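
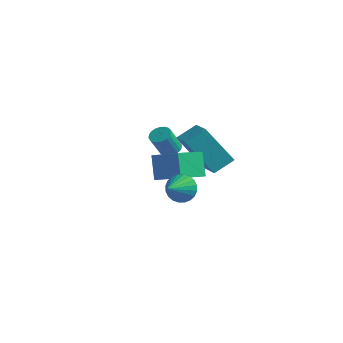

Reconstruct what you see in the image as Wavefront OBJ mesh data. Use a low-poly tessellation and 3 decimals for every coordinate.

v 0.053 1.04 3.774
v 0.444 1.893 4.309
v -0.942 1.723 3.414
v -0.551 2.576 3.948
v 1.091 1.644 2.052
v 1.482 2.497 2.586
v 0.096 2.327 1.691
v 0.487 3.18 2.226
v 0.269 -1.239 2.663
v -0.202 -0.824 3.732
v 0.531 0.021 2.289
v 0.06 0.436 3.358
v 1.68 -1.336 3.322
v 1.209 -0.921 4.391
v 1.942 -0.076 2.948
v 1.471 0.339 4.017
v 2.626 -2.533 3.628
v 2.973 -2.755 3.074
v 2.754 -3.547 4.112
v 3.173 -2.657 3.225
v 3.29 -2.541 3.438
v 3.306 -2.424 3.68
v 3.218 -2.323 3.913
v 3.041 -2.254 4.104
v 2.8 -2.228 4.222
v 2.533 -2.248 4.249
v 2.28 -2.312 4.182
v 2.08 -2.41 4.031
v 1.963 -2.526 3.818
v 1.947 -2.643 3.576
v 2.035 -2.744 3.343
v 2.212 -2.813 3.152
v 2.453 -2.839 3.034
v 2.72 -2.819 3.007
v -1.623 2.22 2.341
v -1.118 2.251 2.403
v -1.211 1.651 3.461
v -1.717 1.62 3.399
v -1.185 2.428 2.498
v -1.278 1.828 3.556
v -1.328 2.57 2.566
v -1.421 1.97 3.624
v -1.522 2.651 2.594
v -1.615 2.051 3.652
v -1.733 2.657 2.579
v -1.826 2.057 3.637
v -1.926 2.588 2.523
v -2.019 1.988 3.581
v -2.066 2.456 2.436
v -2.159 1.855 3.494
v -2.129 2.282 2.331
v -2.223 1.682 3.389
v -2.106 2.098 2.229
v -2.199 1.498 3.287
v -1.998 1.935 2.146
v -2.092 1.335 3.204
v -1.826 1.821 2.097
v -1.92 1.221 3.155
v -1.619 1.776 2.09
v -1.712 1.176 3.148
v -1.413 1.808 2.126
v -1.506 1.208 3.184
v -1.243 1.912 2.2
v -1.336 1.311 3.258
v -1.138 2.068 2.298
v -1.232 1.468 3.356
f 2 4 1
f 5 2 1
f 1 4 3
f 3 5 1
f 2 8 4
f 6 2 5
f 6 8 2
f 4 8 3
f 7 5 3
f 3 8 7
f 7 6 5
f 8 6 7
f 10 12 9
f 13 10 9
f 9 12 11
f 11 13 9
f 10 16 12
f 14 10 13
f 14 16 10
f 12 16 11
f 15 13 11
f 11 16 15
f 15 14 13
f 16 14 15
f 18 17 20
f 18 20 19
f 20 17 21
f 20 21 19
f 21 17 22
f 21 22 19
f 22 17 23
f 22 23 19
f 23 17 24
f 23 24 19
f 24 17 25
f 24 25 19
f 25 17 26
f 25 26 19
f 26 17 27
f 26 27 19
f 27 17 28
f 27 28 19
f 28 17 29
f 28 29 19
f 29 17 30
f 29 30 19
f 30 17 31
f 30 31 19
f 31 17 32
f 31 32 19
f 32 17 33
f 32 33 19
f 33 17 34
f 33 34 19
f 34 17 18
f 34 18 19
f 36 35 39
f 36 39 37
f 37 39 40
f 37 40 38
f 39 35 41
f 39 41 40
f 40 41 42
f 40 42 38
f 41 35 43
f 41 43 42
f 42 43 44
f 42 44 38
f 43 35 45
f 43 45 44
f 44 45 46
f 44 46 38
f 45 35 47
f 45 47 46
f 46 47 48
f 46 48 38
f 47 35 49
f 47 49 48
f 48 49 50
f 48 50 38
f 49 35 51
f 49 51 50
f 50 51 52
f 50 52 38
f 51 35 53
f 51 53 52
f 52 53 54
f 52 54 38
f 53 35 55
f 53 55 54
f 54 55 56
f 54 56 38
f 55 35 57
f 55 57 56
f 56 57 58
f 56 58 38
f 57 35 59
f 57 59 58
f 58 59 60
f 58 60 38
f 59 35 61
f 59 61 60
f 60 61 62
f 60 62 38
f 61 35 63
f 61 63 62
f 62 63 64
f 62 64 38
f 63 35 65
f 63 65 64
f 64 65 66
f 64 66 38
f 65 35 36
f 65 36 66
f 66 36 37
f 66 37 38



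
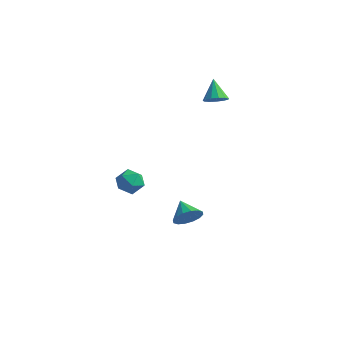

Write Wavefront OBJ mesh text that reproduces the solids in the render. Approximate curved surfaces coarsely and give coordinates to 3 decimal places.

v -0.533 -3.161 0.923
v 0.087 -2.829 0.481
v -0.407 -4.311 0.239
v 0.213 -3.979 -0.203
v 0.322 -4.147 0.603
v 0.244 -3.436 1.026
v -0.564 -3.704 -0.306
v -0.642 -2.993 0.117
v 0.068 -3.165 -0.279
v 0.615 -3.439 0.283
v -0.935 -3.701 0.437
v -0.388 -3.975 0.999
v 1.371 -0.312 -4.059
v 1.895 -0.164 -3.394
v 0.489 0.392 -3.521
v 1.98 0.164 -3.682
v 1.902 0.364 -4.072
v 1.682 0.384 -4.458
v 1.378 0.217 -4.738
v 1.072 -0.092 -4.835
v 0.847 -0.46 -4.725
v 0.762 -0.787 -4.436
v 0.84 -0.988 -4.046
v 1.06 -1.007 -3.66
v 1.364 -0.84 -3.381
v 1.67 -0.531 -3.283
v 0.964 3.338 2.882
v 1.436 3.844 2.775
v 0.376 4.102 3.898
v 1.131 3.924 2.538
v 0.773 3.818 2.41
v 0.476 3.56 2.433
v 0.334 3.231 2.598
v 0.392 2.936 2.853
v 0.632 2.769 3.118
v 0.977 2.783 3.308
v 1.319 2.973 3.363
v 1.547 3.279 3.265
v 1.591 3.604 3.046
f 1 12 6
f 1 6 2
f 1 2 8
f 1 8 11
f 1 11 12
f 2 6 10
f 6 12 5
f 12 11 3
f 11 8 7
f 8 2 9
f 4 10 5
f 4 5 3
f 4 3 7
f 4 7 9
f 4 9 10
f 5 10 6
f 3 5 12
f 7 3 11
f 9 7 8
f 10 9 2
f 14 13 16
f 14 16 15
f 16 13 17
f 16 17 15
f 17 13 18
f 17 18 15
f 18 13 19
f 18 19 15
f 19 13 20
f 19 20 15
f 20 13 21
f 20 21 15
f 21 13 22
f 21 22 15
f 22 13 23
f 22 23 15
f 23 13 24
f 23 24 15
f 24 13 25
f 24 25 15
f 25 13 26
f 25 26 15
f 26 13 14
f 26 14 15
f 28 27 30
f 28 30 29
f 30 27 31
f 30 31 29
f 31 27 32
f 31 32 29
f 32 27 33
f 32 33 29
f 33 27 34
f 33 34 29
f 34 27 35
f 34 35 29
f 35 27 36
f 35 36 29
f 36 27 37
f 36 37 29
f 37 27 38
f 37 38 29
f 38 27 39
f 38 39 29
f 39 27 28
f 39 28 29



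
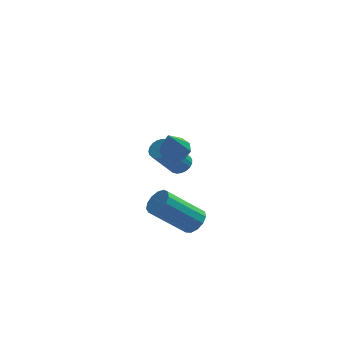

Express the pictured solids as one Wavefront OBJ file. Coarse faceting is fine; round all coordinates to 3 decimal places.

v 1.009 1.774 0.927
v 1.622 1.59 0.919
v 0.731 0.786 2.393
v 1.578 1.955 1.157
v 1.268 2.236 1.287
v 0.837 2.3 1.249
v 0.486 2.119 1.06
v 0.38 1.776 0.809
v 0.568 1.433 0.613
v 0.962 1.249 0.564
v 1.378 1.312 0.685
v 1.228 3.901 -1.378
v 1.62 4.097 -1.047
v 0.785 3.476 0.31
v 0.392 3.279 -0.022
v 1.473 4.273 -1.057
v 0.638 3.652 0.3
v 1.284 4.384 -1.122
v 0.449 3.763 0.235
v 1.086 4.411 -1.232
v 0.251 3.79 0.125
v 0.911 4.351 -1.367
v 0.076 3.729 -0.01
v 0.792 4.212 -1.504
v -0.043 3.591 -0.147
v 0.748 4.02 -1.619
v -0.087 3.398 -0.263
v 0.786 3.807 -1.693
v -0.049 3.185 -0.336
v 0.901 3.61 -1.712
v 0.066 2.988 -0.356
v 1.073 3.463 -1.674
v 0.238 2.842 -0.317
v 1.271 3.393 -1.584
v 0.436 2.771 -0.228
v 1.462 3.41 -1.459
v 0.627 2.788 -0.102
v 1.612 3.512 -1.32
v 0.777 2.89 0.037
v 1.696 3.681 -1.191
v 0.861 3.059 0.166
v 1.698 3.888 -1.094
v 0.863 3.267 0.262
v 1.752 -1.32 -1.151
v 2.178 -1.514 -0.745
v 0.755 -1.794 0.617
v 0.328 -1.6 0.211
v 2.152 -1.169 -0.702
v 0.728 -1.448 0.66
v 1.998 -0.871 -0.802
v 0.574 -1.151 0.56
v 1.766 -0.716 -1.012
v 0.342 -0.996 0.35
v 1.53 -0.753 -1.267
v 0.106 -1.033 0.095
v 1.364 -0.97 -1.485
v -0.06 -1.249 -0.123
v 1.321 -1.298 -1.597
v -0.102 -1.578 -0.235
v 1.415 -1.633 -1.567
v -0.008 -1.913 -0.205
v 1.616 -1.869 -1.405
v 0.192 -2.149 -0.044
v 1.86 -1.931 -1.163
v 0.436 -2.21 0.199
v 2.07 -1.798 -0.917
v 0.646 -2.078 0.445
f 2 1 4
f 2 4 3
f 4 1 5
f 4 5 3
f 5 1 6
f 5 6 3
f 6 1 7
f 6 7 3
f 7 1 8
f 7 8 3
f 8 1 9
f 8 9 3
f 9 1 10
f 9 10 3
f 10 1 11
f 10 11 3
f 11 1 2
f 11 2 3
f 13 12 16
f 13 16 14
f 14 16 17
f 14 17 15
f 16 12 18
f 16 18 17
f 17 18 19
f 17 19 15
f 18 12 20
f 18 20 19
f 19 20 21
f 19 21 15
f 20 12 22
f 20 22 21
f 21 22 23
f 21 23 15
f 22 12 24
f 22 24 23
f 23 24 25
f 23 25 15
f 24 12 26
f 24 26 25
f 25 26 27
f 25 27 15
f 26 12 28
f 26 28 27
f 27 28 29
f 27 29 15
f 28 12 30
f 28 30 29
f 29 30 31
f 29 31 15
f 30 12 32
f 30 32 31
f 31 32 33
f 31 33 15
f 32 12 34
f 32 34 33
f 33 34 35
f 33 35 15
f 34 12 36
f 34 36 35
f 35 36 37
f 35 37 15
f 36 12 38
f 36 38 37
f 37 38 39
f 37 39 15
f 38 12 40
f 38 40 39
f 39 40 41
f 39 41 15
f 40 12 42
f 40 42 41
f 41 42 43
f 41 43 15
f 42 12 13
f 42 13 43
f 43 13 14
f 43 14 15
f 45 44 48
f 45 48 46
f 46 48 49
f 46 49 47
f 48 44 50
f 48 50 49
f 49 50 51
f 49 51 47
f 50 44 52
f 50 52 51
f 51 52 53
f 51 53 47
f 52 44 54
f 52 54 53
f 53 54 55
f 53 55 47
f 54 44 56
f 54 56 55
f 55 56 57
f 55 57 47
f 56 44 58
f 56 58 57
f 57 58 59
f 57 59 47
f 58 44 60
f 58 60 59
f 59 60 61
f 59 61 47
f 60 44 62
f 60 62 61
f 61 62 63
f 61 63 47
f 62 44 64
f 62 64 63
f 63 64 65
f 63 65 47
f 64 44 66
f 64 66 65
f 65 66 67
f 65 67 47
f 66 44 45
f 66 45 67
f 67 45 46
f 67 46 47



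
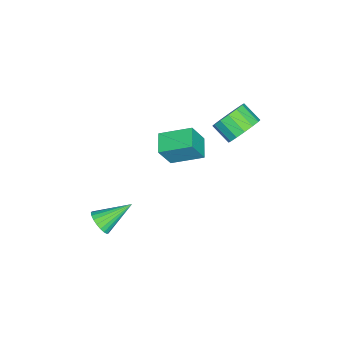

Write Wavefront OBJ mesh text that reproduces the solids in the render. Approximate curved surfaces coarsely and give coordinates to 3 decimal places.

v 3.339 -1.993 -4.229
v 3.949 -1.558 -4.205
v 2.341 -0.647 -3.231
v 3.813 -1.463 -4.469
v 3.594 -1.46 -4.692
v 3.332 -1.549 -4.834
v 3.07 -1.715 -4.872
v 2.855 -1.929 -4.799
v 2.724 -2.154 -4.627
v 2.699 -2.351 -4.387
v 2.785 -2.486 -4.119
v 2.966 -2.536 -3.87
v 3.212 -2.492 -3.684
v 3.48 -2.361 -3.591
v 3.724 -2.167 -3.609
v 3.901 -1.943 -3.735
v 3.98 -1.728 -3.945
v -2.742 -0.295 -3.288
v -2.173 -0.768 -1.926
v -3.069 1.398 -2.564
v -2.5 0.925 -1.202
v -1.6 0.075 -3.638
v -1.031 -0.398 -2.276
v -1.927 1.768 -2.914
v -1.358 1.295 -1.552
v -3.02 3.523 -1.171
v -2.076 3.089 -1.217
v -2.496 2.103 -0.536
v -3.44 2.537 -0.489
v -2.068 3.393 -0.773
v -2.488 2.406 -0.092
v -2.315 3.731 -0.435
v -2.735 2.745 0.246
v -2.751 4.014 -0.294
v -3.171 3.028 0.387
v -3.259 4.165 -0.388
v -3.679 3.179 0.293
v -3.703 4.144 -0.692
v -4.123 3.158 -0.011
v -3.964 3.957 -1.124
v -4.384 2.971 -0.443
v -3.972 3.654 -1.568
v -4.392 2.667 -0.887
v -3.725 3.315 -1.906
v -4.145 2.329 -1.225
v -3.289 3.032 -2.047
v -3.709 2.046 -1.366
v -2.781 2.881 -1.953
v -3.201 1.895 -1.272
v -2.337 2.902 -1.649
v -2.757 1.916 -0.968
f 2 1 4
f 2 4 3
f 4 1 5
f 4 5 3
f 5 1 6
f 5 6 3
f 6 1 7
f 6 7 3
f 7 1 8
f 7 8 3
f 8 1 9
f 8 9 3
f 9 1 10
f 9 10 3
f 10 1 11
f 10 11 3
f 11 1 12
f 11 12 3
f 12 1 13
f 12 13 3
f 13 1 14
f 13 14 3
f 14 1 15
f 14 15 3
f 15 1 16
f 15 16 3
f 16 1 17
f 16 17 3
f 17 1 2
f 17 2 3
f 19 21 18
f 22 19 18
f 18 21 20
f 20 22 18
f 19 25 21
f 23 19 22
f 23 25 19
f 21 25 20
f 24 22 20
f 20 25 24
f 24 23 22
f 25 23 24
f 27 26 30
f 27 30 28
f 28 30 31
f 28 31 29
f 30 26 32
f 30 32 31
f 31 32 33
f 31 33 29
f 32 26 34
f 32 34 33
f 33 34 35
f 33 35 29
f 34 26 36
f 34 36 35
f 35 36 37
f 35 37 29
f 36 26 38
f 36 38 37
f 37 38 39
f 37 39 29
f 38 26 40
f 38 40 39
f 39 40 41
f 39 41 29
f 40 26 42
f 40 42 41
f 41 42 43
f 41 43 29
f 42 26 44
f 42 44 43
f 43 44 45
f 43 45 29
f 44 26 46
f 44 46 45
f 45 46 47
f 45 47 29
f 46 26 48
f 46 48 47
f 47 48 49
f 47 49 29
f 48 26 50
f 48 50 49
f 49 50 51
f 49 51 29
f 50 26 27
f 50 27 51
f 51 27 28
f 51 28 29



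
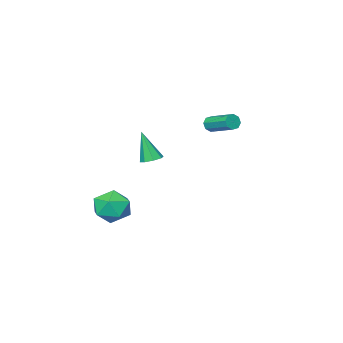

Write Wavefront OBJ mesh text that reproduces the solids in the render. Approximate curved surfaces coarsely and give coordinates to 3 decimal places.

v -3.885 -2.011 0.652
v -3.642 -2.165 1.121
v -3.732 -0.444 1.736
v -3.975 -0.289 1.268
v -3.365 -2.046 0.828
v -3.455 -0.325 1.443
v -3.392 -1.906 0.432
v -3.482 -0.185 1.047
v -3.708 -1.827 0.165
v -3.798 -0.106 0.78
v -4.128 -1.856 0.184
v -4.218 -0.135 0.799
v -4.405 -1.975 0.477
v -4.495 -0.254 1.092
v -4.378 -2.115 0.873
v -4.468 -0.394 1.488
v -4.062 -2.194 1.14
v -4.152 -0.473 1.755
v 2.865 1.322 0.559
v 3.416 1.054 0.411
v 3.055 0.718 2.361
v 3.466 1.51 0.559
v 3.165 1.856 0.706
v 2.687 1.889 0.768
v 2.314 1.59 0.707
v 2.264 1.134 0.559
v 2.565 0.788 0.412
v 3.042 0.755 0.35
v 2.783 -0.655 -3.085
v 3.589 -0.499 -3.944
v 2.951 -2.561 -3.276
v 3.757 -2.405 -4.135
v 4.023 -2.123 -3.012
v 3.92 -0.945 -2.894
v 2.62 -2.115 -4.326
v 2.517 -0.937 -4.208
v 3.488 -1.401 -4.711
v 4.355 -1.406 -3.899
v 2.185 -1.654 -3.321
v 3.052 -1.659 -2.509
f 2 1 5
f 2 5 3
f 3 5 6
f 3 6 4
f 5 1 7
f 5 7 6
f 6 7 8
f 6 8 4
f 7 1 9
f 7 9 8
f 8 9 10
f 8 10 4
f 9 1 11
f 9 11 10
f 10 11 12
f 10 12 4
f 11 1 13
f 11 13 12
f 12 13 14
f 12 14 4
f 13 1 15
f 13 15 14
f 14 15 16
f 14 16 4
f 15 1 17
f 15 17 16
f 16 17 18
f 16 18 4
f 17 1 2
f 17 2 18
f 18 2 3
f 18 3 4
f 20 19 22
f 20 22 21
f 22 19 23
f 22 23 21
f 23 19 24
f 23 24 21
f 24 19 25
f 24 25 21
f 25 19 26
f 25 26 21
f 26 19 27
f 26 27 21
f 27 19 28
f 27 28 21
f 28 19 20
f 28 20 21
f 29 40 34
f 29 34 30
f 29 30 36
f 29 36 39
f 29 39 40
f 30 34 38
f 34 40 33
f 40 39 31
f 39 36 35
f 36 30 37
f 32 38 33
f 32 33 31
f 32 31 35
f 32 35 37
f 32 37 38
f 33 38 34
f 31 33 40
f 35 31 39
f 37 35 36
f 38 37 30



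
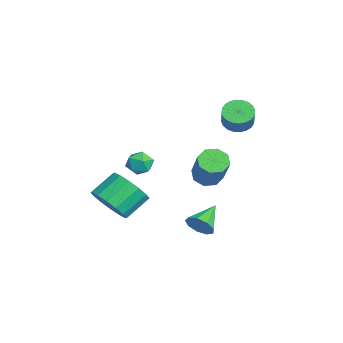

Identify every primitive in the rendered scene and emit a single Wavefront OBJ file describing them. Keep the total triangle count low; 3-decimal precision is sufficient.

v -3.458 1.469 0.991
v -3.07 0.944 0.642
v -2.413 0.847 1.52
v -2.802 1.371 1.869
v -2.927 1.183 0.562
v -2.271 1.085 1.44
v -2.866 1.464 0.548
v -2.21 1.367 1.425
v -2.895 1.747 0.601
v -2.238 1.649 1.478
v -3.009 1.987 0.713
v -2.353 1.889 1.59
v -3.192 2.148 0.868
v -2.536 2.051 1.745
v -3.416 2.206 1.041
v -2.759 2.108 1.918
v -3.645 2.151 1.207
v -2.989 2.054 2.084
v -3.847 1.993 1.34
v -3.19 1.896 2.218
v -3.989 1.755 1.42
v -3.333 1.657 2.298
v -4.05 1.473 1.435
v -3.394 1.376 2.312
v -4.022 1.191 1.382
v -3.365 1.093 2.259
v -3.907 0.951 1.27
v -3.251 0.853 2.147
v -3.724 0.789 1.115
v -3.068 0.692 1.992
v -3.501 0.732 0.942
v -2.844 0.634 1.819
v -3.271 0.786 0.776
v -2.615 0.689 1.653
v -0.979 -3.356 -0.174
v -0.582 -2.801 -0.212
v -0.338 -3.759 0.632
v 0.059 -3.204 0.594
v -0.578 -3.153 0.836
v -0.975 -2.904 0.338
v 0.055 -3.656 0.082
v -0.342 -3.407 -0.416
v 0.056 -2.986 -0.054
v -0.335 -2.675 0.413
v -0.585 -3.885 0.007
v -0.976 -3.574 0.474
v -3.974 0.209 -2.62
v -3.462 0.527 -3.068
v -2.135 0.588 -1.507
v -2.646 0.271 -1.06
v -3.793 0.914 -2.802
v -2.465 0.975 -1.241
v -4.229 0.888 -2.43
v -2.902 0.95 -0.869
v -4.516 0.465 -2.169
v -3.188 0.526 -0.609
v -4.485 -0.108 -2.173
v -3.158 -0.047 -0.612
v -4.155 -0.495 -2.439
v -2.827 -0.434 -0.878
v -3.718 -0.47 -2.811
v -2.391 -0.408 -1.25
v -3.432 -0.046 -3.071
v -2.104 0.015 -1.511
v -0.431 -0.69 -3.881
v 0.07 -0.434 -3.431
v -1.449 0.17 -3.239
v 0.049 -0.155 -3.837
v -0.196 -0.127 -4.263
v -0.551 -0.362 -4.511
v -0.85 -0.751 -4.464
v -0.953 -1.111 -4.144
v -0.811 -1.275 -3.702
v -0.492 -1.165 -3.343
v -0.144 -0.833 -3.236
v -2.721 -4.409 -3.582
v -1.922 -4.574 -2.86
v -2.479 -3.496 -1.996
v -3.279 -3.331 -2.718
v -1.72 -4.185 -3.215
v -2.277 -3.107 -2.351
v -1.786 -3.856 -3.669
v -2.343 -2.778 -2.804
v -2.103 -3.675 -4.099
v -2.66 -2.597 -3.234
v -2.586 -3.691 -4.391
v -3.143 -2.613 -3.526
v -3.105 -3.899 -4.466
v -3.662 -2.821 -3.601
v -3.521 -4.244 -4.304
v -4.078 -3.166 -3.44
v -3.723 -4.633 -3.949
v -4.28 -3.555 -3.085
v -3.657 -4.962 -3.496
v -4.214 -3.884 -2.631
v -3.34 -5.143 -3.066
v -3.897 -4.065 -2.201
v -2.857 -5.127 -2.774
v -3.414 -4.049 -1.909
v -2.338 -4.919 -2.699
v -2.895 -3.841 -1.834
f 2 1 5
f 2 5 3
f 3 5 6
f 3 6 4
f 5 1 7
f 5 7 6
f 6 7 8
f 6 8 4
f 7 1 9
f 7 9 8
f 8 9 10
f 8 10 4
f 9 1 11
f 9 11 10
f 10 11 12
f 10 12 4
f 11 1 13
f 11 13 12
f 12 13 14
f 12 14 4
f 13 1 15
f 13 15 14
f 14 15 16
f 14 16 4
f 15 1 17
f 15 17 16
f 16 17 18
f 16 18 4
f 17 1 19
f 17 19 18
f 18 19 20
f 18 20 4
f 19 1 21
f 19 21 20
f 20 21 22
f 20 22 4
f 21 1 23
f 21 23 22
f 22 23 24
f 22 24 4
f 23 1 25
f 23 25 24
f 24 25 26
f 24 26 4
f 25 1 27
f 25 27 26
f 26 27 28
f 26 28 4
f 27 1 29
f 27 29 28
f 28 29 30
f 28 30 4
f 29 1 31
f 29 31 30
f 30 31 32
f 30 32 4
f 31 1 33
f 31 33 32
f 32 33 34
f 32 34 4
f 33 1 2
f 33 2 34
f 34 2 3
f 34 3 4
f 35 46 40
f 35 40 36
f 35 36 42
f 35 42 45
f 35 45 46
f 36 40 44
f 40 46 39
f 46 45 37
f 45 42 41
f 42 36 43
f 38 44 39
f 38 39 37
f 38 37 41
f 38 41 43
f 38 43 44
f 39 44 40
f 37 39 46
f 41 37 45
f 43 41 42
f 44 43 36
f 48 47 51
f 48 51 49
f 49 51 52
f 49 52 50
f 51 47 53
f 51 53 52
f 52 53 54
f 52 54 50
f 53 47 55
f 53 55 54
f 54 55 56
f 54 56 50
f 55 47 57
f 55 57 56
f 56 57 58
f 56 58 50
f 57 47 59
f 57 59 58
f 58 59 60
f 58 60 50
f 59 47 61
f 59 61 60
f 60 61 62
f 60 62 50
f 61 47 63
f 61 63 62
f 62 63 64
f 62 64 50
f 63 47 48
f 63 48 64
f 64 48 49
f 64 49 50
f 66 65 68
f 66 68 67
f 68 65 69
f 68 69 67
f 69 65 70
f 69 70 67
f 70 65 71
f 70 71 67
f 71 65 72
f 71 72 67
f 72 65 73
f 72 73 67
f 73 65 74
f 73 74 67
f 74 65 75
f 74 75 67
f 75 65 66
f 75 66 67
f 77 76 80
f 77 80 78
f 78 80 81
f 78 81 79
f 80 76 82
f 80 82 81
f 81 82 83
f 81 83 79
f 82 76 84
f 82 84 83
f 83 84 85
f 83 85 79
f 84 76 86
f 84 86 85
f 85 86 87
f 85 87 79
f 86 76 88
f 86 88 87
f 87 88 89
f 87 89 79
f 88 76 90
f 88 90 89
f 89 90 91
f 89 91 79
f 90 76 92
f 90 92 91
f 91 92 93
f 91 93 79
f 92 76 94
f 92 94 93
f 93 94 95
f 93 95 79
f 94 76 96
f 94 96 95
f 95 96 97
f 95 97 79
f 96 76 98
f 96 98 97
f 97 98 99
f 97 99 79
f 98 76 100
f 98 100 99
f 99 100 101
f 99 101 79
f 100 76 77
f 100 77 101
f 101 77 78
f 101 78 79



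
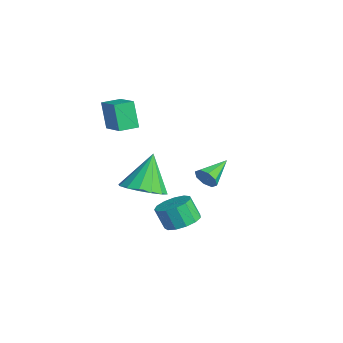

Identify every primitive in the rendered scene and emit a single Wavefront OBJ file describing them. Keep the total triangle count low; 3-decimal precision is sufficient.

v -1.576 1.299 -2.436
v -1.252 1.29 -1.884
v -2.344 2.621 -1.964
v -1.023 1.548 -2.232
v -1.117 1.66 -2.699
v -1.481 1.561 -3.013
v -1.9 1.308 -2.988
v -2.129 1.051 -2.64
v -2.034 0.939 -2.173
v -1.671 1.038 -1.86
v 2.965 -3.272 0.742
v 3.774 -3.737 1.267
v 2.295 -2.568 2.398
v 3.962 -3.234 1.13
v 3.883 -2.742 0.889
v 3.559 -2.392 0.608
v 3.075 -2.277 0.364
v 2.562 -2.429 0.221
v 2.157 -2.807 0.217
v 1.969 -3.31 0.354
v 2.048 -3.802 0.596
v 2.372 -4.152 0.876
v 2.856 -4.267 1.121
v 3.369 -4.115 1.264
v 1.521 -0.956 -2.823
v 2.185 -1.512 -2.74
v 1.783 -1.84 -1.715
v 1.119 -1.284 -1.797
v 2.335 -1.087 -2.546
v 1.933 -1.416 -1.52
v 2.227 -0.621 -2.439
v 1.824 -0.95 -1.413
v 1.894 -0.262 -2.454
v 1.492 -0.59 -1.428
v 1.443 -0.122 -2.586
v 1.041 -0.451 -1.561
v 1.017 -0.247 -2.794
v 0.615 -0.576 -1.768
v 0.751 -0.597 -3.01
v 0.348 -0.926 -1.985
v 0.729 -1.061 -3.168
v 0.327 -1.39 -2.142
v 0.959 -1.491 -3.215
v 0.557 -1.82 -2.189
v 1.368 -1.752 -3.138
v 0.965 -2.08 -2.113
v 1.825 -1.759 -2.961
v 1.422 -2.088 -1.936
v -2.711 -3.037 1.179
v -3.285 -3.075 2.532
v -2.804 -2.092 1.166
v -3.378 -2.13 2.519
v -1.302 -2.89 1.781
v -1.876 -2.928 3.134
v -1.395 -1.945 1.768
v -1.969 -1.983 3.121
f 2 1 4
f 2 4 3
f 4 1 5
f 4 5 3
f 5 1 6
f 5 6 3
f 6 1 7
f 6 7 3
f 7 1 8
f 7 8 3
f 8 1 9
f 8 9 3
f 9 1 10
f 9 10 3
f 10 1 2
f 10 2 3
f 12 11 14
f 12 14 13
f 14 11 15
f 14 15 13
f 15 11 16
f 15 16 13
f 16 11 17
f 16 17 13
f 17 11 18
f 17 18 13
f 18 11 19
f 18 19 13
f 19 11 20
f 19 20 13
f 20 11 21
f 20 21 13
f 21 11 22
f 21 22 13
f 22 11 23
f 22 23 13
f 23 11 24
f 23 24 13
f 24 11 12
f 24 12 13
f 26 25 29
f 26 29 27
f 27 29 30
f 27 30 28
f 29 25 31
f 29 31 30
f 30 31 32
f 30 32 28
f 31 25 33
f 31 33 32
f 32 33 34
f 32 34 28
f 33 25 35
f 33 35 34
f 34 35 36
f 34 36 28
f 35 25 37
f 35 37 36
f 36 37 38
f 36 38 28
f 37 25 39
f 37 39 38
f 38 39 40
f 38 40 28
f 39 25 41
f 39 41 40
f 40 41 42
f 40 42 28
f 41 25 43
f 41 43 42
f 42 43 44
f 42 44 28
f 43 25 45
f 43 45 44
f 44 45 46
f 44 46 28
f 45 25 47
f 45 47 46
f 46 47 48
f 46 48 28
f 47 25 26
f 47 26 48
f 48 26 27
f 48 27 28
f 50 52 49
f 53 50 49
f 49 52 51
f 51 53 49
f 50 56 52
f 54 50 53
f 54 56 50
f 52 56 51
f 55 53 51
f 51 56 55
f 55 54 53
f 56 54 55



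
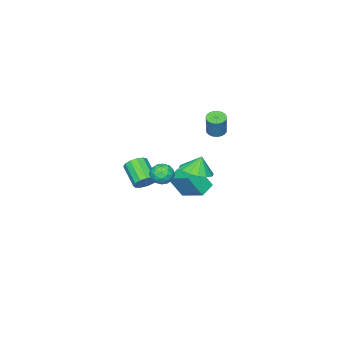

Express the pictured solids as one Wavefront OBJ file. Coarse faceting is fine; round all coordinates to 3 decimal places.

v 3.416 3.775 3.263
v 4.039 3.09 3.551
v 3.064 3.865 4.237
v 4.289 3.522 3.602
v 4.305 4.023 3.562
v 4.083 4.457 3.441
v 3.682 4.708 3.273
v 3.21 4.709 3.102
v 2.793 4.46 2.974
v 2.543 4.028 2.924
v 2.527 3.528 2.964
v 2.749 3.094 3.084
v 3.15 2.842 3.252
v 3.622 2.841 3.423
v 0.708 0.456 -1.431
v -0.287 0.346 -1.114
v 0.76 2.006 -0.734
v -0.235 1.896 -0.417
v 1.215 -0.176 -0.063
v 0.22 -0.286 0.254
v 1.267 1.374 0.634
v 0.272 1.264 0.951
v -2.328 0.398 2.544
v -1.978 -0.077 2.548
v -1.582 0.227 3.92
v -1.932 0.702 3.916
v -1.827 0.097 2.466
v -1.43 0.401 3.838
v -1.762 0.324 2.397
v -1.365 0.628 3.769
v -1.795 0.563 2.353
v -1.398 0.867 3.725
v -1.92 0.774 2.343
v -1.524 1.077 3.715
v -2.116 0.919 2.367
v -1.719 1.223 3.739
v -2.348 0.975 2.422
v -1.952 1.279 3.794
v -2.577 0.931 2.498
v -2.181 1.235 3.87
v -2.763 0.795 2.582
v -2.367 1.098 3.954
v -2.874 0.59 2.659
v -2.478 0.894 4.031
v -2.89 0.352 2.717
v -2.494 0.656 4.089
v -2.81 0.122 2.744
v -2.413 0.426 4.116
v -2.645 -0.06 2.737
v -2.249 0.243 4.109
v -2.426 -0.163 2.697
v -2.03 0.141 4.069
v -2.19 -0.169 2.63
v -1.794 0.135 4.002
v 0.008 -2.966 -2.124
v 0.362 -3.438 -2.587
v -0.195 -4.726 -1.7
v -0.548 -4.254 -1.236
v 0.636 -3.345 -2.28
v 0.08 -4.633 -1.392
v 0.711 -3.131 -1.923
v 0.155 -4.419 -1.035
v 0.563 -2.865 -1.63
v 0.007 -4.153 -0.742
v 0.239 -2.631 -1.494
v -0.317 -3.919 -0.606
v -0.159 -2.504 -1.557
v -0.715 -3.791 -0.67
v -0.504 -2.523 -1.801
v -1.06 -3.811 -0.913
v -0.686 -2.683 -2.147
v -1.242 -3.97 -1.26
v -0.648 -2.932 -2.486
v -1.204 -4.22 -1.598
v -0.402 -3.193 -2.71
v -0.958 -4.481 -1.822
v -0.025 -3.381 -2.747
v -0.581 -4.669 -1.86
v 2.123 1.149 1.276
v 2.702 1.088 0.793
v 2.398 0.052 1.747
v 2.977 -0.009 1.264
v 3.004 0.499 1.824
v 2.834 1.177 1.533
v 2.266 -0.037 1.007
v 2.096 0.641 0.716
v 2.791 0.355 0.627
v 3.247 0.686 1.132
v 1.853 0.454 1.408
v 2.309 0.785 1.913
v 2.388 1.215 0.994
v 2.712 -0.075 1.546
v 2.728 0.224 1.876
v 3.068 0.188 1.592
v 2.466 1.267 1.429
v 2.806 1.231 1.145
v 2.984 0.885 1.751
v 2.294 -0.091 1.395
v 2.634 -0.127 1.111
v 2.032 0.952 0.948
v 2.372 0.916 0.664
v 2.116 0.255 0.789
v 2.781 0.748 0.612
v 2.943 0.103 0.888
v 2.525 0.087 0.737
v 2.425 0.485 0.566
v 3.049 0.942 0.909
v 3.211 0.297 1.185
v 3.227 0.596 1.514
v 3.127 0.995 1.344
v 3.101 0.511 0.811
v 1.889 0.843 1.355
v 2.051 0.198 1.631
v 1.973 0.145 1.196
v 1.873 0.544 1.026
v 2.157 1.037 1.652
v 2.319 0.392 1.928
v 2.675 0.655 1.974
v 2.575 1.053 1.803
v 1.999 0.629 1.729
f 2 1 4
f 2 4 3
f 4 1 5
f 4 5 3
f 5 1 6
f 5 6 3
f 6 1 7
f 6 7 3
f 7 1 8
f 7 8 3
f 8 1 9
f 8 9 3
f 9 1 10
f 9 10 3
f 10 1 11
f 10 11 3
f 11 1 12
f 11 12 3
f 12 1 13
f 12 13 3
f 13 1 14
f 13 14 3
f 14 1 2
f 14 2 3
f 16 18 15
f 19 16 15
f 15 18 17
f 17 19 15
f 16 22 18
f 20 16 19
f 20 22 16
f 18 22 17
f 21 19 17
f 17 22 21
f 21 20 19
f 22 20 21
f 24 23 27
f 24 27 25
f 25 27 28
f 25 28 26
f 27 23 29
f 27 29 28
f 28 29 30
f 28 30 26
f 29 23 31
f 29 31 30
f 30 31 32
f 30 32 26
f 31 23 33
f 31 33 32
f 32 33 34
f 32 34 26
f 33 23 35
f 33 35 34
f 34 35 36
f 34 36 26
f 35 23 37
f 35 37 36
f 36 37 38
f 36 38 26
f 37 23 39
f 37 39 38
f 38 39 40
f 38 40 26
f 39 23 41
f 39 41 40
f 40 41 42
f 40 42 26
f 41 23 43
f 41 43 42
f 42 43 44
f 42 44 26
f 43 23 45
f 43 45 44
f 44 45 46
f 44 46 26
f 45 23 47
f 45 47 46
f 46 47 48
f 46 48 26
f 47 23 49
f 47 49 48
f 48 49 50
f 48 50 26
f 49 23 51
f 49 51 50
f 50 51 52
f 50 52 26
f 51 23 53
f 51 53 52
f 52 53 54
f 52 54 26
f 53 23 24
f 53 24 54
f 54 24 25
f 54 25 26
f 56 55 59
f 56 59 57
f 57 59 60
f 57 60 58
f 59 55 61
f 59 61 60
f 60 61 62
f 60 62 58
f 61 55 63
f 61 63 62
f 62 63 64
f 62 64 58
f 63 55 65
f 63 65 64
f 64 65 66
f 64 66 58
f 65 55 67
f 65 67 66
f 66 67 68
f 66 68 58
f 67 55 69
f 67 69 68
f 68 69 70
f 68 70 58
f 69 55 71
f 69 71 70
f 70 71 72
f 70 72 58
f 71 55 73
f 71 73 72
f 72 73 74
f 72 74 58
f 73 55 75
f 73 75 74
f 74 75 76
f 74 76 58
f 75 55 77
f 75 77 76
f 76 77 78
f 76 78 58
f 77 55 56
f 77 56 78
f 78 56 57
f 78 57 58
f 79 116 95
f 116 90 119
f 95 119 84
f 116 119 95
f 79 95 91
f 95 84 96
f 91 96 80
f 95 96 91
f 79 91 100
f 91 80 101
f 100 101 86
f 91 101 100
f 79 100 112
f 100 86 115
f 112 115 89
f 100 115 112
f 79 112 116
f 112 89 120
f 116 120 90
f 112 120 116
f 80 96 107
f 96 84 110
f 107 110 88
f 96 110 107
f 84 119 97
f 119 90 118
f 97 118 83
f 119 118 97
f 90 120 117
f 120 89 113
f 117 113 81
f 120 113 117
f 89 115 114
f 115 86 102
f 114 102 85
f 115 102 114
f 86 101 106
f 101 80 103
f 106 103 87
f 101 103 106
f 82 108 94
f 108 88 109
f 94 109 83
f 108 109 94
f 82 94 92
f 94 83 93
f 92 93 81
f 94 93 92
f 82 92 99
f 92 81 98
f 99 98 85
f 92 98 99
f 82 99 104
f 99 85 105
f 104 105 87
f 99 105 104
f 82 104 108
f 104 87 111
f 108 111 88
f 104 111 108
f 83 109 97
f 109 88 110
f 97 110 84
f 109 110 97
f 81 93 117
f 93 83 118
f 117 118 90
f 93 118 117
f 85 98 114
f 98 81 113
f 114 113 89
f 98 113 114
f 87 105 106
f 105 85 102
f 106 102 86
f 105 102 106
f 88 111 107
f 111 87 103
f 107 103 80
f 111 103 107



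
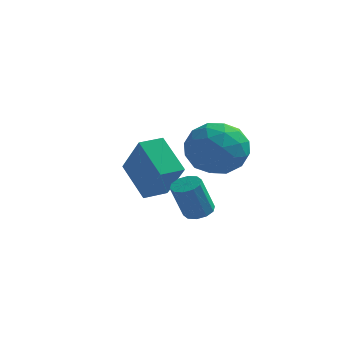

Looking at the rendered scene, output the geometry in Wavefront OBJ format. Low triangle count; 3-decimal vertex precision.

v 2.221 -2.666 0.824
v 2.695 -2.796 0.911
v 2.374 -3.144 2.143
v 1.899 -3.014 2.056
v 2.663 -2.498 0.986
v 2.341 -2.846 2.219
v 2.461 -2.264 1
v 2.14 -2.612 2.232
v 2.167 -2.184 0.946
v 1.846 -2.532 2.178
v 1.894 -2.288 0.846
v 1.573 -2.636 2.078
v 1.746 -2.536 0.737
v 1.425 -2.884 1.969
v 1.779 -2.834 0.661
v 1.457 -3.182 1.894
v 1.98 -3.068 0.648
v 1.659 -3.416 1.88
v 2.274 -3.148 0.702
v 1.953 -3.496 1.934
v 2.547 -3.044 0.802
v 2.226 -3.392 2.034
v -0.32 0.155 -0.197
v 0.454 -0.594 1.258
v -1.266 1.015 0.749
v -0.492 0.266 2.203
v 0.292 0.814 -0.183
v 1.066 0.065 1.271
v -0.654 1.674 0.762
v 0.12 0.925 2.217
v 1.4 -1.319 3.004
v 1.993 -0.739 3.7
v 2.727 -1.301 1.86
v 3.32 -0.721 2.556
v 3.082 -1.754 2.777
v 2.263 -1.765 3.484
v 2.457 -0.275 2.076
v 1.638 -0.286 2.783
v 2.646 -0.093 3.126
v 3.033 -1.007 3.56
v 1.687 -1.033 2
v 2.074 -1.947 2.434
v 1.58 -1.03 3.453
v 3.14 -1.01 2.107
v 3 -1.617 2.237
v 3.349 -1.276 2.646
v 1.739 -1.634 3.326
v 2.087 -1.293 3.735
v 2.727 -1.889 3.192
v 2.633 -0.747 1.825
v 2.981 -0.406 2.234
v 1.371 -0.764 2.914
v 1.72 -0.423 3.323
v 1.993 -0.151 2.368
v 2.313 -0.31 3.525
v 3.092 -0.299 2.852
v 2.586 -0.037 2.569
v 2.104 -0.044 2.985
v 2.54 -0.847 3.779
v 3.32 -0.837 3.107
v 3.18 -1.444 3.237
v 2.698 -1.451 3.652
v 2.924 -0.468 3.442
v 1.4 -1.203 2.453
v 2.18 -1.193 1.781
v 2.022 -0.589 1.908
v 1.54 -0.596 2.323
v 1.628 -1.741 2.708
v 2.407 -1.73 2.035
v 2.616 -1.996 2.575
v 2.134 -2.003 2.991
v 1.796 -1.572 2.118
f 2 1 5
f 2 5 3
f 3 5 6
f 3 6 4
f 5 1 7
f 5 7 6
f 6 7 8
f 6 8 4
f 7 1 9
f 7 9 8
f 8 9 10
f 8 10 4
f 9 1 11
f 9 11 10
f 10 11 12
f 10 12 4
f 11 1 13
f 11 13 12
f 12 13 14
f 12 14 4
f 13 1 15
f 13 15 14
f 14 15 16
f 14 16 4
f 15 1 17
f 15 17 16
f 16 17 18
f 16 18 4
f 17 1 19
f 17 19 18
f 18 19 20
f 18 20 4
f 19 1 21
f 19 21 20
f 20 21 22
f 20 22 4
f 21 1 2
f 21 2 22
f 22 2 3
f 22 3 4
f 24 26 23
f 27 24 23
f 23 26 25
f 25 27 23
f 24 30 26
f 28 24 27
f 28 30 24
f 26 30 25
f 29 27 25
f 25 30 29
f 29 28 27
f 30 28 29
f 31 68 47
f 68 42 71
f 47 71 36
f 68 71 47
f 31 47 43
f 47 36 48
f 43 48 32
f 47 48 43
f 31 43 52
f 43 32 53
f 52 53 38
f 43 53 52
f 31 52 64
f 52 38 67
f 64 67 41
f 52 67 64
f 31 64 68
f 64 41 72
f 68 72 42
f 64 72 68
f 32 48 59
f 48 36 62
f 59 62 40
f 48 62 59
f 36 71 49
f 71 42 70
f 49 70 35
f 71 70 49
f 42 72 69
f 72 41 65
f 69 65 33
f 72 65 69
f 41 67 66
f 67 38 54
f 66 54 37
f 67 54 66
f 38 53 58
f 53 32 55
f 58 55 39
f 53 55 58
f 34 60 46
f 60 40 61
f 46 61 35
f 60 61 46
f 34 46 44
f 46 35 45
f 44 45 33
f 46 45 44
f 34 44 51
f 44 33 50
f 51 50 37
f 44 50 51
f 34 51 56
f 51 37 57
f 56 57 39
f 51 57 56
f 34 56 60
f 56 39 63
f 60 63 40
f 56 63 60
f 35 61 49
f 61 40 62
f 49 62 36
f 61 62 49
f 33 45 69
f 45 35 70
f 69 70 42
f 45 70 69
f 37 50 66
f 50 33 65
f 66 65 41
f 50 65 66
f 39 57 58
f 57 37 54
f 58 54 38
f 57 54 58
f 40 63 59
f 63 39 55
f 59 55 32
f 63 55 59



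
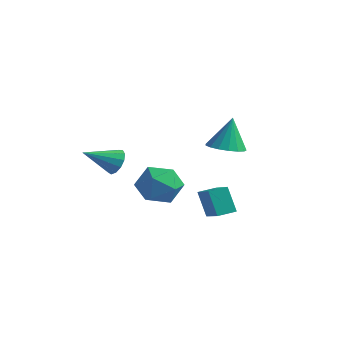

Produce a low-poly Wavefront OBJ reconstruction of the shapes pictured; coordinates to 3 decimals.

v -3.468 -0.638 0.415
v -2.971 -0.502 1.052
v -4.132 -2.202 1.265
v -3.367 -0.283 1.147
v -3.795 -0.176 1.009
v -4.119 -0.217 0.682
v -4.237 -0.391 0.27
v -4.11 -0.643 -0.095
v -3.78 -0.894 -0.299
v -3.351 -1.064 -0.276
v -2.959 -1.098 -0.034
v -2.729 -0.987 0.35
v -2.733 -0.764 0.755
v 2.795 0.56 2.727
v 3.549 -0.033 2.869
v 2.805 1 4.513
v 3.747 0.374 2.767
v 3.726 0.825 2.657
v 3.492 1.215 2.562
v 3.099 1.455 2.505
v 2.636 1.49 2.499
v 2.209 1.312 2.545
v 1.917 0.962 2.633
v 1.826 0.52 2.742
v 1.957 0.087 2.847
v 2.28 -0.237 2.926
v 2.721 -0.379 2.958
v 3.179 -0.305 2.938
v -0.097 2.215 -3.089
v -0.747 2.243 -1.649
v 0.281 3.139 -2.937
v -0.369 3.167 -1.497
v 1.349 1.513 -2.423
v 0.699 1.541 -0.983
v 1.727 2.437 -2.271
v 1.077 2.465 -0.831
v 0.069 -0.563 0.755
v 1.065 -1.139 1.273
v 0.035 -1.961 -0.733
v 1.031 -2.537 -0.215
v -0.087 -2.562 0.37
v -0.066 -1.698 1.289
v 1.166 -1.402 -0.749
v 1.187 -0.538 0.17
v 1.743 -1.657 0.343
v 0.969 -2.374 1.035
v 0.131 -0.726 -0.495
v -0.643 -1.443 0.197
f 2 1 4
f 2 4 3
f 4 1 5
f 4 5 3
f 5 1 6
f 5 6 3
f 6 1 7
f 6 7 3
f 7 1 8
f 7 8 3
f 8 1 9
f 8 9 3
f 9 1 10
f 9 10 3
f 10 1 11
f 10 11 3
f 11 1 12
f 11 12 3
f 12 1 13
f 12 13 3
f 13 1 2
f 13 2 3
f 15 14 17
f 15 17 16
f 17 14 18
f 17 18 16
f 18 14 19
f 18 19 16
f 19 14 20
f 19 20 16
f 20 14 21
f 20 21 16
f 21 14 22
f 21 22 16
f 22 14 23
f 22 23 16
f 23 14 24
f 23 24 16
f 24 14 25
f 24 25 16
f 25 14 26
f 25 26 16
f 26 14 27
f 26 27 16
f 27 14 28
f 27 28 16
f 28 14 15
f 28 15 16
f 30 32 29
f 33 30 29
f 29 32 31
f 31 33 29
f 30 36 32
f 34 30 33
f 34 36 30
f 32 36 31
f 35 33 31
f 31 36 35
f 35 34 33
f 36 34 35
f 37 48 42
f 37 42 38
f 37 38 44
f 37 44 47
f 37 47 48
f 38 42 46
f 42 48 41
f 48 47 39
f 47 44 43
f 44 38 45
f 40 46 41
f 40 41 39
f 40 39 43
f 40 43 45
f 40 45 46
f 41 46 42
f 39 41 48
f 43 39 47
f 45 43 44
f 46 45 38



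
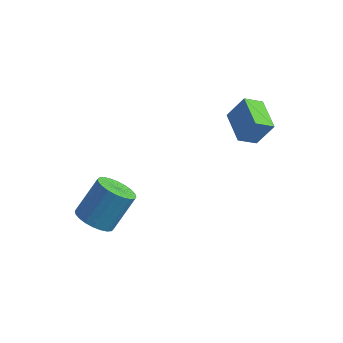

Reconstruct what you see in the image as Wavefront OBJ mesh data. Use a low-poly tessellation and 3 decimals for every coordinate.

v 2.362 0.122 3.451
v 2.969 0.446 4.531
v 2.924 0.723 2.956
v 3.53 1.047 4.036
v 3.37 -1.007 3.224
v 3.976 -0.683 4.304
v 3.931 -0.406 2.729
v 4.538 -0.082 3.809
v -1.348 -4.482 -1.105
v -0.551 -4.335 -1.495
v -0.034 -3.292 -0.045
v -0.832 -3.438 0.345
v -0.739 -4.066 -1.621
v -0.222 -3.023 -0.17
v -1.02 -3.861 -1.668
v -0.503 -2.818 -0.218
v -1.351 -3.75 -1.63
v -0.834 -2.707 -0.179
v -1.682 -3.751 -1.512
v -1.165 -2.708 -0.061
v -1.962 -3.863 -1.332
v -1.445 -2.82 0.119
v -2.148 -4.069 -1.117
v -1.631 -3.026 0.334
v -2.213 -4.338 -0.901
v -1.696 -3.295 0.55
v -2.146 -4.628 -0.715
v -1.629 -3.585 0.735
v -1.958 -4.897 -0.59
v -1.441 -3.854 0.861
v -1.677 -5.102 -0.542
v -1.16 -4.059 0.908
v -1.346 -5.213 -0.581
v -0.829 -4.17 0.87
v -1.015 -5.212 -0.699
v -0.498 -4.169 0.752
v -0.735 -5.1 -0.879
v -0.218 -4.057 0.572
v -0.549 -4.894 -1.094
v -0.032 -3.851 0.357
v -0.484 -4.625 -1.31
v 0.033 -3.582 0.141
f 2 4 1
f 5 2 1
f 1 4 3
f 3 5 1
f 2 8 4
f 6 2 5
f 6 8 2
f 4 8 3
f 7 5 3
f 3 8 7
f 7 6 5
f 8 6 7
f 10 9 13
f 10 13 11
f 11 13 14
f 11 14 12
f 13 9 15
f 13 15 14
f 14 15 16
f 14 16 12
f 15 9 17
f 15 17 16
f 16 17 18
f 16 18 12
f 17 9 19
f 17 19 18
f 18 19 20
f 18 20 12
f 19 9 21
f 19 21 20
f 20 21 22
f 20 22 12
f 21 9 23
f 21 23 22
f 22 23 24
f 22 24 12
f 23 9 25
f 23 25 24
f 24 25 26
f 24 26 12
f 25 9 27
f 25 27 26
f 26 27 28
f 26 28 12
f 27 9 29
f 27 29 28
f 28 29 30
f 28 30 12
f 29 9 31
f 29 31 30
f 30 31 32
f 30 32 12
f 31 9 33
f 31 33 32
f 32 33 34
f 32 34 12
f 33 9 35
f 33 35 34
f 34 35 36
f 34 36 12
f 35 9 37
f 35 37 36
f 36 37 38
f 36 38 12
f 37 9 39
f 37 39 38
f 38 39 40
f 38 40 12
f 39 9 41
f 39 41 40
f 40 41 42
f 40 42 12
f 41 9 10
f 41 10 42
f 42 10 11
f 42 11 12



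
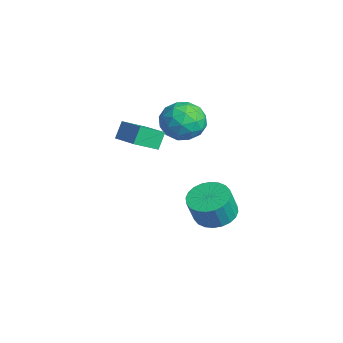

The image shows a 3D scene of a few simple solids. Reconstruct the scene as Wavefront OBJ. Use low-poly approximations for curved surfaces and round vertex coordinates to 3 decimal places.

v -4.421 1.51 0.98
v -3.428 1.835 1.452
v -4.312 -0.115 1.868
v -3.319 0.21 2.34
v -4.296 0.72 2.653
v -4.364 1.724 2.105
v -3.376 -0.004 1.215
v -3.444 1 0.667
v -2.783 0.899 1.597
v -3.351 1.346 2.486
v -4.389 0.374 0.834
v -4.957 0.821 1.723
v -3.934 1.815 1.138
v -3.806 -0.095 2.182
v -4.38 0.205 2.366
v -3.796 0.396 2.643
v -4.484 1.75 1.522
v -3.901 1.941 1.799
v -4.411 1.286 2.505
v -3.839 -0.221 1.521
v -3.256 -0.03 1.798
v -3.944 1.324 0.677
v -3.36 1.515 0.954
v -3.329 0.434 0.815
v -2.971 1.456 1.501
v -2.907 0.501 2.022
v -2.941 0.375 1.362
v -2.98 0.965 1.039
v -3.305 1.719 2.023
v -3.241 0.764 2.545
v -3.815 1.064 2.729
v -3.855 1.654 2.407
v -2.926 1.169 2.108
v -4.499 0.956 0.775
v -4.435 0.001 1.297
v -3.885 0.066 0.913
v -3.925 0.656 0.591
v -4.833 1.219 1.298
v -4.769 0.264 1.819
v -4.76 0.755 2.281
v -4.799 1.345 1.958
v -4.814 0.551 1.212
v -3.696 -0.886 1.712
v -3.57 -2.038 2.365
v -2.239 -0.485 2.137
v -2.113 -1.637 2.791
v -3.347 -1.303 0.909
v -3.221 -2.455 1.563
v -1.89 -0.902 1.335
v -1.764 -2.054 1.988
v -3.191 2.214 -4.292
v -2.39 2.89 -4.226
v -2.108 2.422 -2.862
v -2.909 1.746 -2.928
v -2.699 3.118 -4.084
v -2.417 2.65 -2.719
v -3.083 3.209 -3.973
v -2.801 2.741 -2.609
v -3.484 3.148 -3.911
v -3.201 2.68 -2.547
v -3.84 2.945 -3.907
v -3.557 2.477 -2.543
v -4.097 2.63 -3.962
v -3.814 2.162 -2.597
v -4.216 2.253 -4.067
v -3.934 1.785 -2.702
v -4.179 1.869 -4.206
v -3.897 1.401 -2.842
v -3.992 1.538 -4.358
v -3.71 1.07 -2.994
v -3.683 1.31 -4.501
v -3.401 0.842 -3.136
v -3.299 1.219 -4.611
v -3.017 0.751 -3.247
v -2.899 1.28 -4.673
v -2.616 0.812 -3.309
v -2.543 1.483 -4.677
v -2.26 1.015 -3.313
v -2.286 1.798 -4.623
v -2.003 1.33 -3.258
v -2.166 2.175 -4.518
v -1.884 1.707 -3.153
v -2.203 2.559 -4.378
v -1.921 2.091 -3.014
f 1 38 17
f 38 12 41
f 17 41 6
f 38 41 17
f 1 17 13
f 17 6 18
f 13 18 2
f 17 18 13
f 1 13 22
f 13 2 23
f 22 23 8
f 13 23 22
f 1 22 34
f 22 8 37
f 34 37 11
f 22 37 34
f 1 34 38
f 34 11 42
f 38 42 12
f 34 42 38
f 2 18 29
f 18 6 32
f 29 32 10
f 18 32 29
f 6 41 19
f 41 12 40
f 19 40 5
f 41 40 19
f 12 42 39
f 42 11 35
f 39 35 3
f 42 35 39
f 11 37 36
f 37 8 24
f 36 24 7
f 37 24 36
f 8 23 28
f 23 2 25
f 28 25 9
f 23 25 28
f 4 30 16
f 30 10 31
f 16 31 5
f 30 31 16
f 4 16 14
f 16 5 15
f 14 15 3
f 16 15 14
f 4 14 21
f 14 3 20
f 21 20 7
f 14 20 21
f 4 21 26
f 21 7 27
f 26 27 9
f 21 27 26
f 4 26 30
f 26 9 33
f 30 33 10
f 26 33 30
f 5 31 19
f 31 10 32
f 19 32 6
f 31 32 19
f 3 15 39
f 15 5 40
f 39 40 12
f 15 40 39
f 7 20 36
f 20 3 35
f 36 35 11
f 20 35 36
f 9 27 28
f 27 7 24
f 28 24 8
f 27 24 28
f 10 33 29
f 33 9 25
f 29 25 2
f 33 25 29
f 44 46 43
f 47 44 43
f 43 46 45
f 45 47 43
f 44 50 46
f 48 44 47
f 48 50 44
f 46 50 45
f 49 47 45
f 45 50 49
f 49 48 47
f 50 48 49
f 52 51 55
f 52 55 53
f 53 55 56
f 53 56 54
f 55 51 57
f 55 57 56
f 56 57 58
f 56 58 54
f 57 51 59
f 57 59 58
f 58 59 60
f 58 60 54
f 59 51 61
f 59 61 60
f 60 61 62
f 60 62 54
f 61 51 63
f 61 63 62
f 62 63 64
f 62 64 54
f 63 51 65
f 63 65 64
f 64 65 66
f 64 66 54
f 65 51 67
f 65 67 66
f 66 67 68
f 66 68 54
f 67 51 69
f 67 69 68
f 68 69 70
f 68 70 54
f 69 51 71
f 69 71 70
f 70 71 72
f 70 72 54
f 71 51 73
f 71 73 72
f 72 73 74
f 72 74 54
f 73 51 75
f 73 75 74
f 74 75 76
f 74 76 54
f 75 51 77
f 75 77 76
f 76 77 78
f 76 78 54
f 77 51 79
f 77 79 78
f 78 79 80
f 78 80 54
f 79 51 81
f 79 81 80
f 80 81 82
f 80 82 54
f 81 51 83
f 81 83 82
f 82 83 84
f 82 84 54
f 83 51 52
f 83 52 84
f 84 52 53
f 84 53 54



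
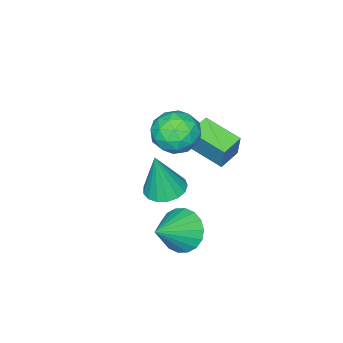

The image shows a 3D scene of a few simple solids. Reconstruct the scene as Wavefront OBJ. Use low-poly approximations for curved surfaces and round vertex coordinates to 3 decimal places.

v -3.429 0.356 -0.221
v -3.142 0.729 1.076
v -3.581 2.021 -0.666
v -3.294 2.394 0.632
v -2.426 0.386 -0.452
v -2.139 0.759 0.846
v -2.578 2.051 -0.896
v -2.291 2.424 0.401
v -1.014 2.186 1.601
v -0.161 1.669 1.238
v -1.339 0.891 2.682
v -0.486 0.374 2.319
v -0.365 1.259 2.894
v -0.165 2.059 2.225
v -1.335 0.501 1.695
v -1.135 1.301 1.026
v -0.359 0.627 1.296
v 0.24 1.096 2.037
v -1.74 1.464 1.883
v -1.141 1.933 2.624
v -0.559 2.041 1.324
v -0.941 0.519 2.596
v -0.87 1.039 2.933
v -0.369 0.735 2.72
v -0.561 2.271 1.905
v -0.06 1.967 1.691
v -0.18 1.726 2.665
v -1.44 0.593 2.229
v -0.939 0.289 2.015
v -1.131 1.825 1.2
v -0.63 1.521 0.987
v -1.32 0.834 1.255
v -0.174 1.125 1.145
v -0.365 0.364 1.781
v -0.864 0.438 1.414
v -0.746 0.909 1.021
v 0.178 1.4 1.58
v -0.013 0.639 2.216
v 0.058 1.159 2.554
v 0.176 1.63 2.161
v 0.062 0.788 1.615
v -1.487 1.921 1.704
v -1.678 1.16 2.34
v -1.676 0.93 1.759
v -1.558 1.401 1.366
v -1.135 2.196 2.139
v -1.326 1.435 2.775
v -0.754 1.651 2.899
v -0.636 2.122 2.506
v -1.562 1.772 2.305
v 0.243 2.471 -2.73
v 0.773 2.754 -3.578
v 1.777 2.469 -1.77
v 0.656 3.16 -3.39
v 0.457 3.429 -3.071
v 0.215 3.509 -2.684
v -0.021 3.383 -2.307
v -0.205 3.076 -2.013
v -0.3 2.65 -1.861
v -0.288 2.187 -1.882
v -0.171 1.781 -2.07
v 0.029 1.512 -2.389
v 0.27 1.432 -2.775
v 0.507 1.558 -3.153
v 0.691 1.865 -3.447
v 0.786 2.291 -3.599
v -1.847 -0.289 -3.12
v -0.953 -0.393 -3.311
v -1.413 -0.451 -1
v -1.001 0.042 -3.268
v -1.244 0.402 -3.191
v -1.624 0.603 -3.097
v -2.055 0.6 -3.009
v -2.439 0.393 -2.947
v -2.687 0.03 -2.924
v -2.743 -0.406 -2.946
v -2.593 -0.816 -3.008
v -2.272 -1.104 -3.095
v -1.854 -1.206 -3.189
v -1.435 -1.098 -3.266
v -1.109 -0.805 -3.31
f 2 4 1
f 5 2 1
f 1 4 3
f 3 5 1
f 2 8 4
f 6 2 5
f 6 8 2
f 4 8 3
f 7 5 3
f 3 8 7
f 7 6 5
f 8 6 7
f 9 46 25
f 46 20 49
f 25 49 14
f 46 49 25
f 9 25 21
f 25 14 26
f 21 26 10
f 25 26 21
f 9 21 30
f 21 10 31
f 30 31 16
f 21 31 30
f 9 30 42
f 30 16 45
f 42 45 19
f 30 45 42
f 9 42 46
f 42 19 50
f 46 50 20
f 42 50 46
f 10 26 37
f 26 14 40
f 37 40 18
f 26 40 37
f 14 49 27
f 49 20 48
f 27 48 13
f 49 48 27
f 20 50 47
f 50 19 43
f 47 43 11
f 50 43 47
f 19 45 44
f 45 16 32
f 44 32 15
f 45 32 44
f 16 31 36
f 31 10 33
f 36 33 17
f 31 33 36
f 12 38 24
f 38 18 39
f 24 39 13
f 38 39 24
f 12 24 22
f 24 13 23
f 22 23 11
f 24 23 22
f 12 22 29
f 22 11 28
f 29 28 15
f 22 28 29
f 12 29 34
f 29 15 35
f 34 35 17
f 29 35 34
f 12 34 38
f 34 17 41
f 38 41 18
f 34 41 38
f 13 39 27
f 39 18 40
f 27 40 14
f 39 40 27
f 11 23 47
f 23 13 48
f 47 48 20
f 23 48 47
f 15 28 44
f 28 11 43
f 44 43 19
f 28 43 44
f 17 35 36
f 35 15 32
f 36 32 16
f 35 32 36
f 18 41 37
f 41 17 33
f 37 33 10
f 41 33 37
f 52 51 54
f 52 54 53
f 54 51 55
f 54 55 53
f 55 51 56
f 55 56 53
f 56 51 57
f 56 57 53
f 57 51 58
f 57 58 53
f 58 51 59
f 58 59 53
f 59 51 60
f 59 60 53
f 60 51 61
f 60 61 53
f 61 51 62
f 61 62 53
f 62 51 63
f 62 63 53
f 63 51 64
f 63 64 53
f 64 51 65
f 64 65 53
f 65 51 66
f 65 66 53
f 66 51 52
f 66 52 53
f 68 67 70
f 68 70 69
f 70 67 71
f 70 71 69
f 71 67 72
f 71 72 69
f 72 67 73
f 72 73 69
f 73 67 74
f 73 74 69
f 74 67 75
f 74 75 69
f 75 67 76
f 75 76 69
f 76 67 77
f 76 77 69
f 77 67 78
f 77 78 69
f 78 67 79
f 78 79 69
f 79 67 80
f 79 80 69
f 80 67 81
f 80 81 69
f 81 67 68
f 81 68 69



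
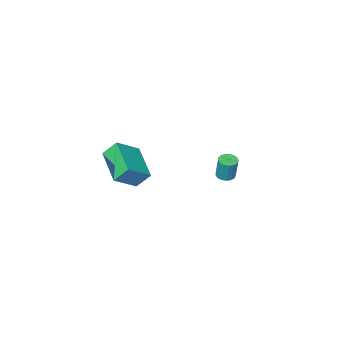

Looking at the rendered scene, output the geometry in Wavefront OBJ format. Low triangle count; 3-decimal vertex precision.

v 2.764 -2.062 2.342
v 2.218 -1.616 3.16
v 3.323 -0.161 1.678
v 2.777 0.285 2.497
v 4.003 -2.125 3.203
v 3.457 -1.679 4.022
v 4.562 -0.224 2.54
v 4.016 0.222 3.358
v -3.213 -1.901 -0.99
v -2.696 -1.856 -1.018
v -2.649 -1.573 0.302
v -3.167 -1.619 0.33
v -2.779 -1.626 -1.064
v -2.732 -1.343 0.255
v -2.961 -1.459 -1.093
v -2.914 -1.176 0.226
v -3.201 -1.393 -1.099
v -3.154 -1.11 0.22
v -3.444 -1.444 -1.079
v -3.397 -1.161 0.24
v -3.634 -1.6 -1.039
v -3.587 -1.317 0.28
v -3.728 -1.824 -0.988
v -3.681 -1.542 0.331
v -3.703 -2.067 -0.937
v -3.657 -1.784 0.382
v -3.567 -2.271 -0.898
v -3.52 -1.989 0.421
v -3.35 -2.391 -0.88
v -3.303 -2.108 0.439
v -3.101 -2.399 -0.887
v -3.054 -2.116 0.432
v -2.878 -2.292 -0.918
v -2.831 -2.01 0.402
v -2.732 -2.096 -0.965
v -2.685 -1.814 0.354
f 2 4 1
f 5 2 1
f 1 4 3
f 3 5 1
f 2 8 4
f 6 2 5
f 6 8 2
f 4 8 3
f 7 5 3
f 3 8 7
f 7 6 5
f 8 6 7
f 10 9 13
f 10 13 11
f 11 13 14
f 11 14 12
f 13 9 15
f 13 15 14
f 14 15 16
f 14 16 12
f 15 9 17
f 15 17 16
f 16 17 18
f 16 18 12
f 17 9 19
f 17 19 18
f 18 19 20
f 18 20 12
f 19 9 21
f 19 21 20
f 20 21 22
f 20 22 12
f 21 9 23
f 21 23 22
f 22 23 24
f 22 24 12
f 23 9 25
f 23 25 24
f 24 25 26
f 24 26 12
f 25 9 27
f 25 27 26
f 26 27 28
f 26 28 12
f 27 9 29
f 27 29 28
f 28 29 30
f 28 30 12
f 29 9 31
f 29 31 30
f 30 31 32
f 30 32 12
f 31 9 33
f 31 33 32
f 32 33 34
f 32 34 12
f 33 9 35
f 33 35 34
f 34 35 36
f 34 36 12
f 35 9 10
f 35 10 36
f 36 10 11
f 36 11 12



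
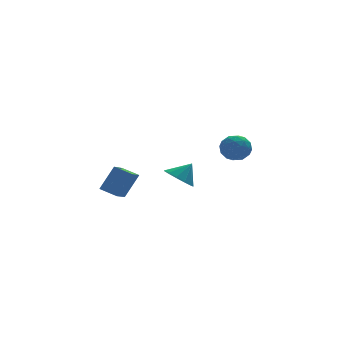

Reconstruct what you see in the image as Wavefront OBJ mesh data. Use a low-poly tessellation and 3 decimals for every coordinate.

v -0.322 -1.032 2.106
v 0.305 -0.419 1.493
v 0.582 -0.908 3.154
v -0.074 -0.045 1.776
v -0.532 0.016 2.163
v -0.923 -0.256 2.533
v -1.123 -0.774 2.766
v -1.069 -1.374 2.791
v -0.778 -1.865 2.597
v -0.342 -2.092 2.248
v 0.1 -1.982 1.853
v 0.409 -1.57 1.539
v 0.485 -0.987 1.405
v -4.504 -2.096 1.627
v -5.278 -1.3 2.028
v -3.621 -0.933 1.023
v -4.395 -0.137 1.423
v -3.565 -1.983 3.217
v -4.339 -1.187 3.617
v -2.682 -0.82 2.612
v -3.456 -0.024 3.013
v 3.629 0.383 4.475
v 4.433 0.047 3.906
v 2.687 -0.887 3.894
v 3.491 -1.223 3.325
v 3.522 -1.294 4.363
v 4.104 -0.51 4.722
v 3.016 -0.33 3.078
v 3.598 0.454 3.437
v 4.055 -0.394 3.043
v 4.367 -0.99 3.837
v 2.753 0.15 3.963
v 3.065 -0.446 4.757
v 4.114 0.326 4.242
v 3.006 -1.166 3.558
v 3.024 -1.208 4.168
v 3.497 -1.406 3.834
v 3.92 -0.001 4.721
v 4.393 -0.199 4.387
v 3.857 -0.987 4.655
v 2.727 -0.641 3.413
v 3.2 -0.839 3.079
v 3.623 0.566 3.966
v 4.096 0.368 3.632
v 3.263 0.147 3.145
v 4.364 -0.131 3.4
v 3.81 -0.877 3.058
v 3.531 -0.352 2.913
v 3.873 0.109 3.124
v 4.548 -0.481 3.867
v 3.994 -1.227 3.525
v 4.012 -1.269 4.135
v 4.354 -0.808 4.346
v 4.325 -0.74 3.359
v 3.126 0.387 4.275
v 2.572 -0.359 3.933
v 2.766 -0.032 3.454
v 3.108 0.429 3.665
v 3.31 0.037 4.742
v 2.756 -0.709 4.4
v 3.247 -0.949 4.676
v 3.589 -0.488 4.887
v 2.795 -0.1 4.441
f 2 1 4
f 2 4 3
f 4 1 5
f 4 5 3
f 5 1 6
f 5 6 3
f 6 1 7
f 6 7 3
f 7 1 8
f 7 8 3
f 8 1 9
f 8 9 3
f 9 1 10
f 9 10 3
f 10 1 11
f 10 11 3
f 11 1 12
f 11 12 3
f 12 1 13
f 12 13 3
f 13 1 2
f 13 2 3
f 15 17 14
f 18 15 14
f 14 17 16
f 16 18 14
f 15 21 17
f 19 15 18
f 19 21 15
f 17 21 16
f 20 18 16
f 16 21 20
f 20 19 18
f 21 19 20
f 22 59 38
f 59 33 62
f 38 62 27
f 59 62 38
f 22 38 34
f 38 27 39
f 34 39 23
f 38 39 34
f 22 34 43
f 34 23 44
f 43 44 29
f 34 44 43
f 22 43 55
f 43 29 58
f 55 58 32
f 43 58 55
f 22 55 59
f 55 32 63
f 59 63 33
f 55 63 59
f 23 39 50
f 39 27 53
f 50 53 31
f 39 53 50
f 27 62 40
f 62 33 61
f 40 61 26
f 62 61 40
f 33 63 60
f 63 32 56
f 60 56 24
f 63 56 60
f 32 58 57
f 58 29 45
f 57 45 28
f 58 45 57
f 29 44 49
f 44 23 46
f 49 46 30
f 44 46 49
f 25 51 37
f 51 31 52
f 37 52 26
f 51 52 37
f 25 37 35
f 37 26 36
f 35 36 24
f 37 36 35
f 25 35 42
f 35 24 41
f 42 41 28
f 35 41 42
f 25 42 47
f 42 28 48
f 47 48 30
f 42 48 47
f 25 47 51
f 47 30 54
f 51 54 31
f 47 54 51
f 26 52 40
f 52 31 53
f 40 53 27
f 52 53 40
f 24 36 60
f 36 26 61
f 60 61 33
f 36 61 60
f 28 41 57
f 41 24 56
f 57 56 32
f 41 56 57
f 30 48 49
f 48 28 45
f 49 45 29
f 48 45 49
f 31 54 50
f 54 30 46
f 50 46 23
f 54 46 50



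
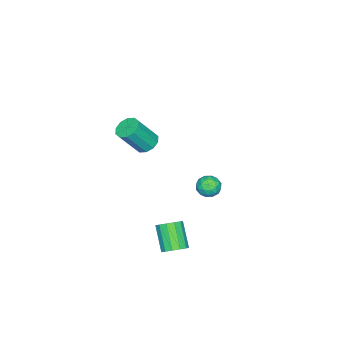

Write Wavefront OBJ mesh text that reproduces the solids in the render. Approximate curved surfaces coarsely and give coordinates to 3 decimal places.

v 2.488 0.439 2.972
v 2.862 1.062 3.035
v 3.707 0.405 4.531
v 3.332 -0.219 4.468
v 2.479 1.105 3.27
v 3.324 0.448 4.766
v 2.1 0.894 3.391
v 2.945 0.236 4.887
v 1.868 0.508 3.352
v 2.713 -0.149 4.848
v 1.873 0.097 3.168
v 2.718 -0.561 4.664
v 2.113 -0.185 2.909
v 2.958 -0.842 4.405
v 2.496 -0.228 2.674
v 3.341 -0.885 4.17
v 2.875 -0.016 2.553
v 3.72 -0.674 4.049
v 3.107 0.369 2.592
v 3.952 -0.288 4.088
v 3.102 0.781 2.776
v 3.947 0.123 4.272
v -2.43 2.051 -3.216
v -1.771 2.383 -3.383
v -1.829 1.097 -2.737
v -1.17 1.429 -2.904
v -1.614 1.72 -2.365
v -1.985 2.31 -2.66
v -1.615 1.17 -3.46
v -1.986 1.76 -3.755
v -1.266 1.839 -3.533
v -1.266 2.178 -2.857
v -2.334 1.302 -3.263
v -2.334 1.641 -2.587
v -2.153 2.301 -3.341
v -1.447 1.179 -2.779
v -1.708 1.35 -2.462
v -1.32 1.545 -2.56
v -2.279 2.258 -2.917
v -1.892 2.453 -3.015
v -1.8 2.063 -2.416
v -1.708 1.027 -3.105
v -1.321 1.222 -3.203
v -2.28 1.935 -3.56
v -1.892 2.13 -3.658
v -1.8 1.417 -3.704
v -1.469 2.176 -3.528
v -1.116 1.615 -3.247
v -1.377 1.463 -3.573
v -1.596 1.81 -3.747
v -1.469 2.376 -3.13
v -1.116 1.815 -2.849
v -1.377 1.986 -2.532
v -1.595 2.332 -2.706
v -1.173 2.056 -3.219
v -2.484 1.665 -3.271
v -2.131 1.104 -2.99
v -2.005 1.148 -3.414
v -2.223 1.494 -3.588
v -2.484 1.865 -2.873
v -2.131 1.304 -2.592
v -2.004 1.67 -2.373
v -2.223 2.017 -2.547
v -2.427 1.424 -2.901
v 4.163 3.076 -3.401
v 4.438 3.55 -2.918
v 3.651 2.738 -1.676
v 3.377 2.264 -2.159
v 4.079 3.706 -3.043
v 3.292 2.895 -1.801
v 3.746 3.663 -3.282
v 2.959 2.851 -2.039
v 3.547 3.433 -3.559
v 2.76 2.621 -2.316
v 3.543 3.09 -3.785
v 2.756 2.278 -2.542
v 3.736 2.742 -3.89
v 2.949 1.931 -2.647
v 4.065 2.5 -3.84
v 3.278 1.689 -2.597
v 4.425 2.441 -3.65
v 3.638 1.63 -2.407
v 4.702 2.584 -3.382
v 3.915 1.772 -2.139
v 4.808 2.882 -3.119
v 4.022 2.071 -1.877
v 4.71 3.242 -2.947
v 3.923 2.431 -1.704
f 2 1 5
f 2 5 3
f 3 5 6
f 3 6 4
f 5 1 7
f 5 7 6
f 6 7 8
f 6 8 4
f 7 1 9
f 7 9 8
f 8 9 10
f 8 10 4
f 9 1 11
f 9 11 10
f 10 11 12
f 10 12 4
f 11 1 13
f 11 13 12
f 12 13 14
f 12 14 4
f 13 1 15
f 13 15 14
f 14 15 16
f 14 16 4
f 15 1 17
f 15 17 16
f 16 17 18
f 16 18 4
f 17 1 19
f 17 19 18
f 18 19 20
f 18 20 4
f 19 1 21
f 19 21 20
f 20 21 22
f 20 22 4
f 21 1 2
f 21 2 22
f 22 2 3
f 22 3 4
f 23 60 39
f 60 34 63
f 39 63 28
f 60 63 39
f 23 39 35
f 39 28 40
f 35 40 24
f 39 40 35
f 23 35 44
f 35 24 45
f 44 45 30
f 35 45 44
f 23 44 56
f 44 30 59
f 56 59 33
f 44 59 56
f 23 56 60
f 56 33 64
f 60 64 34
f 56 64 60
f 24 40 51
f 40 28 54
f 51 54 32
f 40 54 51
f 28 63 41
f 63 34 62
f 41 62 27
f 63 62 41
f 34 64 61
f 64 33 57
f 61 57 25
f 64 57 61
f 33 59 58
f 59 30 46
f 58 46 29
f 59 46 58
f 30 45 50
f 45 24 47
f 50 47 31
f 45 47 50
f 26 52 38
f 52 32 53
f 38 53 27
f 52 53 38
f 26 38 36
f 38 27 37
f 36 37 25
f 38 37 36
f 26 36 43
f 36 25 42
f 43 42 29
f 36 42 43
f 26 43 48
f 43 29 49
f 48 49 31
f 43 49 48
f 26 48 52
f 48 31 55
f 52 55 32
f 48 55 52
f 27 53 41
f 53 32 54
f 41 54 28
f 53 54 41
f 25 37 61
f 37 27 62
f 61 62 34
f 37 62 61
f 29 42 58
f 42 25 57
f 58 57 33
f 42 57 58
f 31 49 50
f 49 29 46
f 50 46 30
f 49 46 50
f 32 55 51
f 55 31 47
f 51 47 24
f 55 47 51
f 66 65 69
f 66 69 67
f 67 69 70
f 67 70 68
f 69 65 71
f 69 71 70
f 70 71 72
f 70 72 68
f 71 65 73
f 71 73 72
f 72 73 74
f 72 74 68
f 73 65 75
f 73 75 74
f 74 75 76
f 74 76 68
f 75 65 77
f 75 77 76
f 76 77 78
f 76 78 68
f 77 65 79
f 77 79 78
f 78 79 80
f 78 80 68
f 79 65 81
f 79 81 80
f 80 81 82
f 80 82 68
f 81 65 83
f 81 83 82
f 82 83 84
f 82 84 68
f 83 65 85
f 83 85 84
f 84 85 86
f 84 86 68
f 85 65 87
f 85 87 86
f 86 87 88
f 86 88 68
f 87 65 66
f 87 66 88
f 88 66 67
f 88 67 68



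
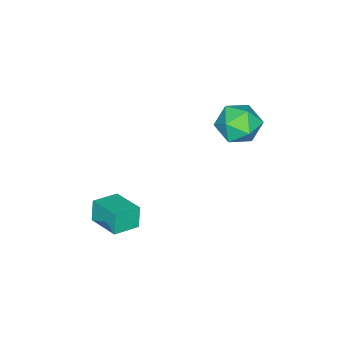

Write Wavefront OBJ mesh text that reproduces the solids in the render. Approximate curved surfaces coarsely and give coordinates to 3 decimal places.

v 2.427 -3.899 -1.831
v 2.11 -4.029 -0.702
v 2.947 -2.283 -1.499
v 2.63 -2.413 -0.37
v 3.69 -4.367 -1.53
v 3.373 -4.497 -0.401
v 4.21 -2.751 -1.198
v 3.893 -2.881 -0.069
v -2.347 0.445 2.034
v -1.408 -0.243 2.36
v -3.452 -0.417 3.4
v -2.513 -1.105 3.726
v -2.499 0.083 3.951
v -1.816 0.616 3.107
v -3.044 -1.276 2.653
v -2.361 -0.743 1.809
v -1.838 -1.306 2.743
v -1.502 -0.467 3.545
v -3.358 -0.193 2.215
v -3.022 0.646 3.017
f 2 4 1
f 5 2 1
f 1 4 3
f 3 5 1
f 2 8 4
f 6 2 5
f 6 8 2
f 4 8 3
f 7 5 3
f 3 8 7
f 7 6 5
f 8 6 7
f 9 20 14
f 9 14 10
f 9 10 16
f 9 16 19
f 9 19 20
f 10 14 18
f 14 20 13
f 20 19 11
f 19 16 15
f 16 10 17
f 12 18 13
f 12 13 11
f 12 11 15
f 12 15 17
f 12 17 18
f 13 18 14
f 11 13 20
f 15 11 19
f 17 15 16
f 18 17 10



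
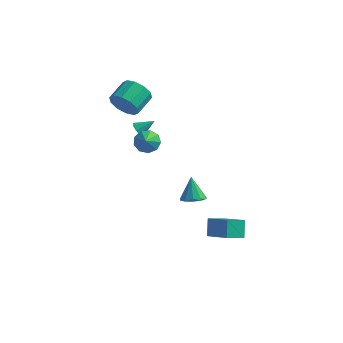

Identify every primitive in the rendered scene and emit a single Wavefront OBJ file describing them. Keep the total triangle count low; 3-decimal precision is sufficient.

v 2.498 -2.253 -0.388
v 3.105 -1.753 -0.451
v 2.122 -1.627 0.968
v 2.715 -1.543 -0.656
v 2.242 -1.604 -0.759
v 1.866 -1.914 -0.72
v 1.732 -2.353 -0.554
v 1.89 -2.754 -0.325
v 2.28 -2.964 -0.12
v 2.753 -2.902 -0.017
v 3.129 -2.593 -0.056
v 3.264 -2.154 -0.222
v -3.428 1.601 3.245
v -2.844 1.765 2.413
v -2.567 3.163 2.883
v -3.152 2.999 3.715
v -3.442 1.932 2.27
v -3.165 3.329 2.74
v -4.034 1.972 2.499
v -3.757 3.37 2.969
v -4.395 1.871 3.014
v -4.118 3.268 3.484
v -4.387 1.666 3.617
v -4.11 3.064 4.086
v -4.013 1.437 4.077
v -3.736 2.835 4.547
v -3.415 1.271 4.22
v -3.138 2.668 4.69
v -2.823 1.23 3.991
v -2.546 2.628 4.461
v -2.462 1.332 3.476
v -2.185 2.729 3.946
v -2.47 1.536 2.874
v -2.193 2.934 3.343
v -1.389 0.252 1.57
v -1.107 -0.221 0.976
v -1.071 -0.712 2.49
v -0.7 0.099 1.172
v -0.615 0.491 1.554
v -0.892 0.772 1.944
v -1.401 0.809 2.158
v -1.905 0.586 2.098
v -2.167 0.207 1.791
v -2.065 -0.151 1.38
v -1.646 -0.32 1.059
v -3.118 2.991 0.034
v -2.782 3.071 -0.444
v -2.282 3.509 0.706
v -3.024 3.39 -0.39
v -3.309 3.522 -0.137
v -3.505 3.406 0.196
v -3.519 3.095 0.454
v -3.346 2.736 0.515
v -3.065 2.496 0.351
v -2.809 2.488 0.039
v -2.698 2.715 -0.275
v 2.956 -1.153 -4.651
v 2.703 -0.407 -3.719
v 3.725 -0.312 -5.115
v 3.471 0.434 -4.183
v 4.469 -1.954 -3.597
v 4.215 -1.208 -2.665
v 5.237 -1.113 -4.061
v 4.984 -0.367 -3.129
f 2 1 4
f 2 4 3
f 4 1 5
f 4 5 3
f 5 1 6
f 5 6 3
f 6 1 7
f 6 7 3
f 7 1 8
f 7 8 3
f 8 1 9
f 8 9 3
f 9 1 10
f 9 10 3
f 10 1 11
f 10 11 3
f 11 1 12
f 11 12 3
f 12 1 2
f 12 2 3
f 14 13 17
f 14 17 15
f 15 17 18
f 15 18 16
f 17 13 19
f 17 19 18
f 18 19 20
f 18 20 16
f 19 13 21
f 19 21 20
f 20 21 22
f 20 22 16
f 21 13 23
f 21 23 22
f 22 23 24
f 22 24 16
f 23 13 25
f 23 25 24
f 24 25 26
f 24 26 16
f 25 13 27
f 25 27 26
f 26 27 28
f 26 28 16
f 27 13 29
f 27 29 28
f 28 29 30
f 28 30 16
f 29 13 31
f 29 31 30
f 30 31 32
f 30 32 16
f 31 13 33
f 31 33 32
f 32 33 34
f 32 34 16
f 33 13 14
f 33 14 34
f 34 14 15
f 34 15 16
f 36 35 38
f 36 38 37
f 38 35 39
f 38 39 37
f 39 35 40
f 39 40 37
f 40 35 41
f 40 41 37
f 41 35 42
f 41 42 37
f 42 35 43
f 42 43 37
f 43 35 44
f 43 44 37
f 44 35 45
f 44 45 37
f 45 35 36
f 45 36 37
f 47 46 49
f 47 49 48
f 49 46 50
f 49 50 48
f 50 46 51
f 50 51 48
f 51 46 52
f 51 52 48
f 52 46 53
f 52 53 48
f 53 46 54
f 53 54 48
f 54 46 55
f 54 55 48
f 55 46 56
f 55 56 48
f 56 46 47
f 56 47 48
f 58 60 57
f 61 58 57
f 57 60 59
f 59 61 57
f 58 64 60
f 62 58 61
f 62 64 58
f 60 64 59
f 63 61 59
f 59 64 63
f 63 62 61
f 64 62 63



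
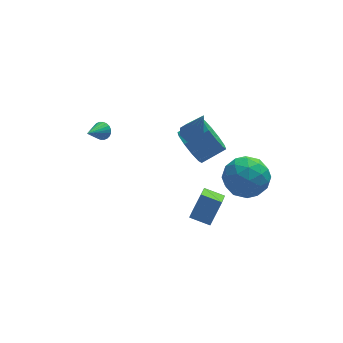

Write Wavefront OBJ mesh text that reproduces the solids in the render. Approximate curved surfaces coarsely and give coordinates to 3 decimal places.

v 1.137 -1.616 -1.992
v 0.71 -2.624 -1.409
v 0.246 -1.064 -1.691
v -0.181 -2.072 -1.108
v 1.821 -1.188 -0.752
v 1.394 -2.196 -0.169
v 0.93 -0.636 -0.451
v 0.503 -1.644 0.132
v 0.672 0.827 2.613
v 1.047 1.341 2.685
v 1.108 0.253 4.447
v 0.584 1.426 2.822
v 0.173 1.16 2.836
v 0.054 0.699 2.72
v 0.298 0.313 2.541
v 0.761 0.229 2.405
v 1.172 0.495 2.391
v 1.29 0.956 2.507
v 1.143 -2.944 2.659
v 1.952 -2.096 2.319
v 2.608 -4.244 2.901
v 3.417 -3.396 2.561
v 2.829 -3.288 3.625
v 1.924 -2.484 3.475
v 2.636 -3.856 1.745
v 1.731 -3.052 1.595
v 2.874 -2.66 1.754
v 2.994 -2.309 2.916
v 1.566 -4.031 2.304
v 1.686 -3.68 3.466
v 1.419 -2.406 2.468
v 3.141 -3.934 2.752
v 2.796 -3.871 3.377
v 3.271 -3.372 3.178
v 1.403 -2.634 3.147
v 1.878 -2.136 2.948
v 2.394 -2.836 3.715
v 2.682 -4.204 2.272
v 3.157 -3.706 2.073
v 1.289 -2.968 2.042
v 1.764 -2.469 1.843
v 2.166 -3.504 1.505
v 2.437 -2.239 1.936
v 3.297 -3.003 2.078
v 2.838 -3.273 1.599
v 2.306 -2.801 1.511
v 2.507 -2.032 2.619
v 3.368 -2.797 2.761
v 3.023 -2.733 3.387
v 2.491 -2.261 3.299
v 3.049 -2.364 2.287
v 1.192 -3.543 2.459
v 2.053 -4.308 2.601
v 2.069 -4.079 1.921
v 1.537 -3.607 1.833
v 1.263 -3.337 3.142
v 2.123 -4.101 3.284
v 2.254 -3.539 3.709
v 1.722 -3.067 3.621
v 1.511 -3.976 2.933
v -3.311 3.053 1.649
v -2.907 2.823 1.904
v -4.189 2.287 2.351
v -2.947 2.983 2.028
v -3.043 3.154 2.095
v -3.179 3.309 2.095
v -3.336 3.426 2.026
v -3.488 3.485 1.9
v -3.614 3.479 1.736
v -3.694 3.409 1.559
v -3.715 3.284 1.395
v -3.675 3.124 1.271
v -3.58 2.953 1.204
v -3.443 2.798 1.204
v -3.287 2.681 1.273
v -3.134 2.621 1.399
v -3.008 2.627 1.563
v -2.928 2.698 1.74
v 1.017 2.561 -0.269
v 1.451 1.822 -0.925
v 2.738 1.959 -0.228
v 2.303 2.699 0.429
v 1.538 2.422 -1.204
v 2.825 2.559 -0.507
v 1.426 3.075 -1.126
v 2.713 3.212 -0.429
v 1.158 3.532 -0.72
v 2.445 3.669 -0.023
v 0.835 3.619 -0.142
v 2.122 3.756 0.555
v 0.582 3.301 0.388
v 1.869 3.438 1.085
v 0.495 2.701 0.667
v 1.782 2.838 1.364
v 0.607 2.048 0.589
v 1.894 2.185 1.286
v 0.875 1.591 0.183
v 2.162 1.728 0.88
v 1.198 1.504 -0.395
v 2.485 1.641 0.302
f 2 4 1
f 5 2 1
f 1 4 3
f 3 5 1
f 2 8 4
f 6 2 5
f 6 8 2
f 4 8 3
f 7 5 3
f 3 8 7
f 7 6 5
f 8 6 7
f 10 9 12
f 10 12 11
f 12 9 13
f 12 13 11
f 13 9 14
f 13 14 11
f 14 9 15
f 14 15 11
f 15 9 16
f 15 16 11
f 16 9 17
f 16 17 11
f 17 9 18
f 17 18 11
f 18 9 10
f 18 10 11
f 19 56 35
f 56 30 59
f 35 59 24
f 56 59 35
f 19 35 31
f 35 24 36
f 31 36 20
f 35 36 31
f 19 31 40
f 31 20 41
f 40 41 26
f 31 41 40
f 19 40 52
f 40 26 55
f 52 55 29
f 40 55 52
f 19 52 56
f 52 29 60
f 56 60 30
f 52 60 56
f 20 36 47
f 36 24 50
f 47 50 28
f 36 50 47
f 24 59 37
f 59 30 58
f 37 58 23
f 59 58 37
f 30 60 57
f 60 29 53
f 57 53 21
f 60 53 57
f 29 55 54
f 55 26 42
f 54 42 25
f 55 42 54
f 26 41 46
f 41 20 43
f 46 43 27
f 41 43 46
f 22 48 34
f 48 28 49
f 34 49 23
f 48 49 34
f 22 34 32
f 34 23 33
f 32 33 21
f 34 33 32
f 22 32 39
f 32 21 38
f 39 38 25
f 32 38 39
f 22 39 44
f 39 25 45
f 44 45 27
f 39 45 44
f 22 44 48
f 44 27 51
f 48 51 28
f 44 51 48
f 23 49 37
f 49 28 50
f 37 50 24
f 49 50 37
f 21 33 57
f 33 23 58
f 57 58 30
f 33 58 57
f 25 38 54
f 38 21 53
f 54 53 29
f 38 53 54
f 27 45 46
f 45 25 42
f 46 42 26
f 45 42 46
f 28 51 47
f 51 27 43
f 47 43 20
f 51 43 47
f 62 61 64
f 62 64 63
f 64 61 65
f 64 65 63
f 65 61 66
f 65 66 63
f 66 61 67
f 66 67 63
f 67 61 68
f 67 68 63
f 68 61 69
f 68 69 63
f 69 61 70
f 69 70 63
f 70 61 71
f 70 71 63
f 71 61 72
f 71 72 63
f 72 61 73
f 72 73 63
f 73 61 74
f 73 74 63
f 74 61 75
f 74 75 63
f 75 61 76
f 75 76 63
f 76 61 77
f 76 77 63
f 77 61 78
f 77 78 63
f 78 61 62
f 78 62 63
f 80 79 83
f 80 83 81
f 81 83 84
f 81 84 82
f 83 79 85
f 83 85 84
f 84 85 86
f 84 86 82
f 85 79 87
f 85 87 86
f 86 87 88
f 86 88 82
f 87 79 89
f 87 89 88
f 88 89 90
f 88 90 82
f 89 79 91
f 89 91 90
f 90 91 92
f 90 92 82
f 91 79 93
f 91 93 92
f 92 93 94
f 92 94 82
f 93 79 95
f 93 95 94
f 94 95 96
f 94 96 82
f 95 79 97
f 95 97 96
f 96 97 98
f 96 98 82
f 97 79 99
f 97 99 98
f 98 99 100
f 98 100 82
f 99 79 80
f 99 80 100
f 100 80 81
f 100 81 82

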